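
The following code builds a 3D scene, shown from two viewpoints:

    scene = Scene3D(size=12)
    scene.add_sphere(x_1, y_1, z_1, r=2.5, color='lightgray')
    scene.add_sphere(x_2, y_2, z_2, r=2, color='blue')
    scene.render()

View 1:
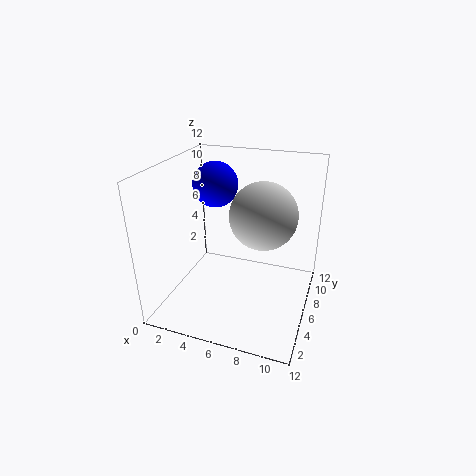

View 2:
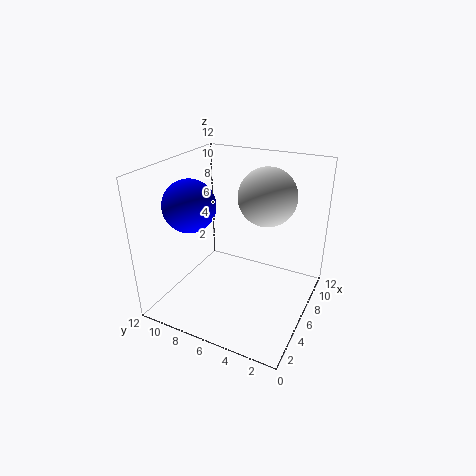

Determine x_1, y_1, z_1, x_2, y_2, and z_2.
x_1 = 8.5
y_1 = 4.5
z_1 = 9
x_2 = 3
y_2 = 8.5
z_2 = 9.5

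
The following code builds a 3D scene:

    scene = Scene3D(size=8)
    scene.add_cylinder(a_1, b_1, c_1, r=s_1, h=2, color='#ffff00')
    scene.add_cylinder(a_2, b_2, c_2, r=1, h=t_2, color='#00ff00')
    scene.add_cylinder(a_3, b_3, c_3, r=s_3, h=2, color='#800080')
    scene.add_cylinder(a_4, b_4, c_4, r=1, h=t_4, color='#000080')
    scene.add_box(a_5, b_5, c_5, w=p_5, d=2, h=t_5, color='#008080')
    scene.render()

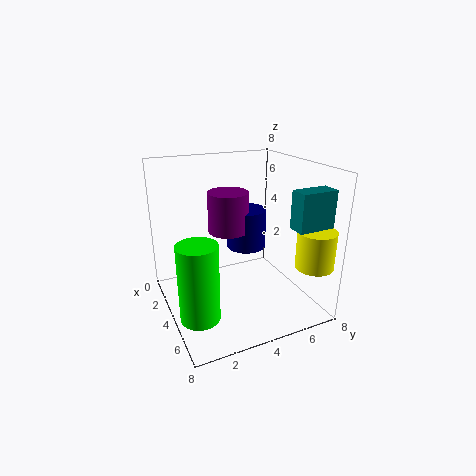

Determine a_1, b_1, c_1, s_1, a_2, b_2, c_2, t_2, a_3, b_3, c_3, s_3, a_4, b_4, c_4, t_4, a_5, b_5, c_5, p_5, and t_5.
a_1 = 7, b_1 = 7, c_1 = 3, s_1 = 1, a_2 = 6, b_2 = 1, c_2 = 1, t_2 = 4, a_3 = 5, b_3 = 3, c_3 = 5, s_3 = 1, a_4 = 5, b_4 = 4, c_4 = 4, t_4 = 2, a_5 = 6, b_5 = 6, c_5 = 5, p_5 = 1, t_5 = 2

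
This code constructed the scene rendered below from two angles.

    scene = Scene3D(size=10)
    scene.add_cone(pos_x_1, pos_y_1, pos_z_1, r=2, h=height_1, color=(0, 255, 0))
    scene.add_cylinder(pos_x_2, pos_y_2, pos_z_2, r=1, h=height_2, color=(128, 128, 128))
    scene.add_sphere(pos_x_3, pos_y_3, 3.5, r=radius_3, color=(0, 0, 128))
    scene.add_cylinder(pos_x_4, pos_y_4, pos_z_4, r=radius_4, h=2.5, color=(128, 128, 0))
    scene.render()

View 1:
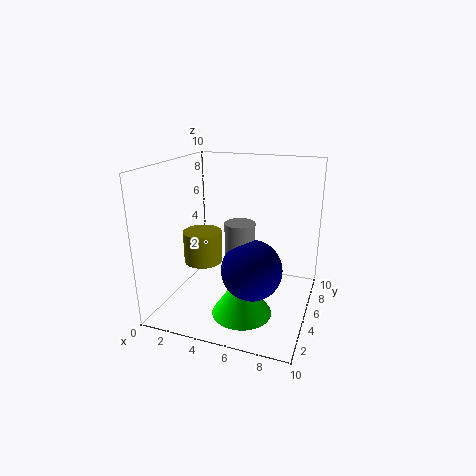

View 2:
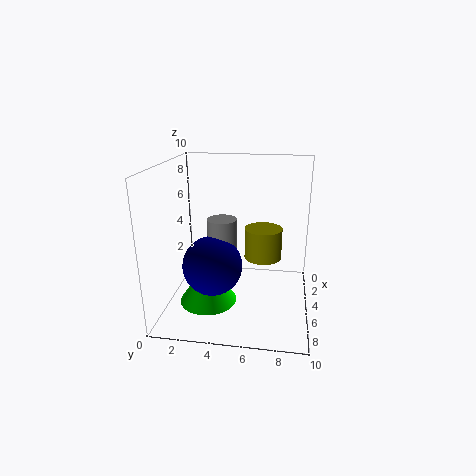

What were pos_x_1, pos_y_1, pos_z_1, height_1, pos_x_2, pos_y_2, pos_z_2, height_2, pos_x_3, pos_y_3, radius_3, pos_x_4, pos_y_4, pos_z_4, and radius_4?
pos_x_1 = 6, pos_y_1 = 3, pos_z_1 = 0.5, height_1 = 3, pos_x_2 = 5.5, pos_y_2 = 4, pos_z_2 = 3.5, height_2 = 3, pos_x_3 = 6.5, pos_y_3 = 3.5, radius_3 = 2, pos_x_4 = 1.5, pos_y_4 = 6.5, pos_z_4 = 2, radius_4 = 1.5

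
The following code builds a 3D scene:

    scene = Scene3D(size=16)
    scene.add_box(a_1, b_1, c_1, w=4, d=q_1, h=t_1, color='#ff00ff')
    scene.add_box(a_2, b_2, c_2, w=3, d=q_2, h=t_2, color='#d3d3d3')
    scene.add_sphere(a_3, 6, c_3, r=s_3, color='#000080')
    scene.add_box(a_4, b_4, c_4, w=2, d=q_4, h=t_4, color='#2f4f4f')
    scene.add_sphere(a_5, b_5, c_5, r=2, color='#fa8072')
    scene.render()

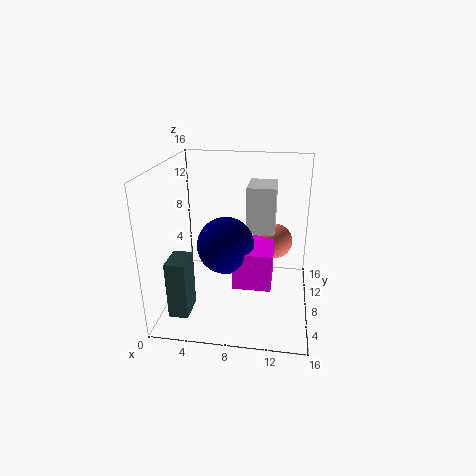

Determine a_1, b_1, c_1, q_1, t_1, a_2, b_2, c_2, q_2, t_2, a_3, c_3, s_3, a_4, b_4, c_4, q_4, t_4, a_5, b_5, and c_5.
a_1 = 8
b_1 = 4
c_1 = 4
q_1 = 5
t_1 = 4
a_2 = 9
b_2 = 7
c_2 = 9
q_2 = 4
t_2 = 5
a_3 = 7
c_3 = 8
s_3 = 3
a_4 = 2
b_4 = 1
c_4 = 2
q_4 = 3
t_4 = 6
a_5 = 12
b_5 = 10
c_5 = 7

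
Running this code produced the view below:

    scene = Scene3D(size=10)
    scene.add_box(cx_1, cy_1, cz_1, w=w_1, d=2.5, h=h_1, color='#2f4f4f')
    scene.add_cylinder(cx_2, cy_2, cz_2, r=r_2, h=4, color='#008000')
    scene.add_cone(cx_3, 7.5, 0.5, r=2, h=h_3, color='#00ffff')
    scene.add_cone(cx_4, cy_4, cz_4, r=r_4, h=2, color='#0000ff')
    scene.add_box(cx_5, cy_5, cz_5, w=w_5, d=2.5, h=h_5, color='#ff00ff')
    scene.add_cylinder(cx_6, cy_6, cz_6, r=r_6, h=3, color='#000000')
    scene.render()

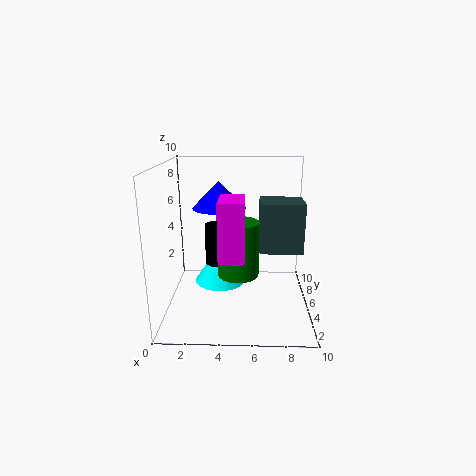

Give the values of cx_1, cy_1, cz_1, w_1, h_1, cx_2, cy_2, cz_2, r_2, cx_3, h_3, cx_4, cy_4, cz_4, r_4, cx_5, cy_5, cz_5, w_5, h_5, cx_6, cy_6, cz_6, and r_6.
cx_1 = 6.5, cy_1 = 4.5, cz_1 = 4, w_1 = 3, h_1 = 3.5, cx_2 = 5, cy_2 = 5.5, cz_2 = 2, r_2 = 1.5, cx_3 = 3.5, h_3 = 3, cx_4 = 3.5, cy_4 = 7.5, cz_4 = 6.5, r_4 = 2, cx_5 = 4, cy_5 = 0.5, cz_5 = 5, w_5 = 1.5, h_5 = 3.5, cx_6 = 3.5, cy_6 = 6.5, cz_6 = 2.5, r_6 = 1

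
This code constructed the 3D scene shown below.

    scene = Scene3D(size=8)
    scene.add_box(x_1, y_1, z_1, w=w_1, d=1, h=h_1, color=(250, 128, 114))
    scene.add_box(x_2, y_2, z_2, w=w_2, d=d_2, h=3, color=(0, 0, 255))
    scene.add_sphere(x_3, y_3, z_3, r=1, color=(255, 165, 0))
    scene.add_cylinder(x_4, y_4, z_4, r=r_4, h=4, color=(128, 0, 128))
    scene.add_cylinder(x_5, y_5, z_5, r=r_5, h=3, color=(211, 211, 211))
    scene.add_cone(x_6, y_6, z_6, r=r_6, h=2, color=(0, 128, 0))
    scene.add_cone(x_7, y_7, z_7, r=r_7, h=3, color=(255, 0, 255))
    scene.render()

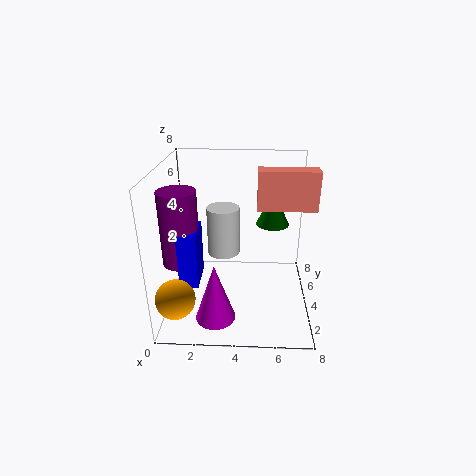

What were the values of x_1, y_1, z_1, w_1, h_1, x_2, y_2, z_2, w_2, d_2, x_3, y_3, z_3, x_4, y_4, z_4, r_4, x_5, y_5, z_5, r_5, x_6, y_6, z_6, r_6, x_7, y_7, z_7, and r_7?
x_1 = 5
y_1 = 3
z_1 = 6
w_1 = 3
h_1 = 2
x_2 = 1
y_2 = 2
z_2 = 2
w_2 = 1
d_2 = 2
x_3 = 1
y_3 = 1
z_3 = 2
x_4 = 1
y_4 = 3
z_4 = 3
r_4 = 1
x_5 = 3
y_5 = 6
z_5 = 2
r_5 = 1
x_6 = 6
y_6 = 6
z_6 = 4
r_6 = 1
x_7 = 3
y_7 = 1
z_7 = 1
r_7 = 1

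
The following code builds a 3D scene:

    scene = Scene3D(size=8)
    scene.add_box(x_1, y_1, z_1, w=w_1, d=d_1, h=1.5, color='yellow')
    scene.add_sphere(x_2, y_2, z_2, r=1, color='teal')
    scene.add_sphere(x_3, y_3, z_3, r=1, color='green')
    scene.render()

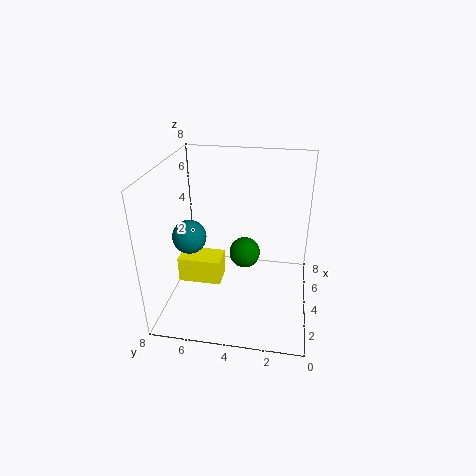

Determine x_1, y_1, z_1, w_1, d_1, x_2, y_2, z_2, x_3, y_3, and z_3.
x_1 = 3.5
y_1 = 5
z_1 = 1
w_1 = 1.5
d_1 = 2.5
x_2 = 4.5
y_2 = 7
z_2 = 3.5
x_3 = 6.5
y_3 = 4
z_3 = 1.5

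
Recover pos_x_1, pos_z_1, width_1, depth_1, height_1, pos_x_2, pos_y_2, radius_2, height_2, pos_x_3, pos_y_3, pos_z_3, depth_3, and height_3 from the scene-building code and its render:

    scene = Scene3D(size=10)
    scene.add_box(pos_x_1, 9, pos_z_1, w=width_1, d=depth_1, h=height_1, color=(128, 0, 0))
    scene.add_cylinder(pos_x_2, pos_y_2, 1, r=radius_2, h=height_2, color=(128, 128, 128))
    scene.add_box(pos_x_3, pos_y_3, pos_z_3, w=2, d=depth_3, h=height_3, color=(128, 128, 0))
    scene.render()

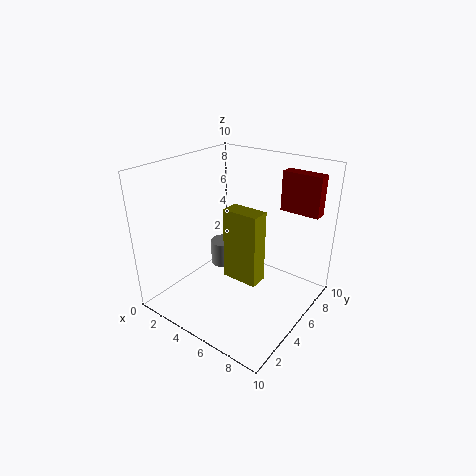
pos_x_1 = 6, pos_z_1 = 6, width_1 = 3, depth_1 = 1, height_1 = 3, pos_x_2 = 2, pos_y_2 = 7, radius_2 = 1, height_2 = 2, pos_x_3 = 7, pos_y_3 = 1, pos_z_3 = 5, depth_3 = 1, height_3 = 4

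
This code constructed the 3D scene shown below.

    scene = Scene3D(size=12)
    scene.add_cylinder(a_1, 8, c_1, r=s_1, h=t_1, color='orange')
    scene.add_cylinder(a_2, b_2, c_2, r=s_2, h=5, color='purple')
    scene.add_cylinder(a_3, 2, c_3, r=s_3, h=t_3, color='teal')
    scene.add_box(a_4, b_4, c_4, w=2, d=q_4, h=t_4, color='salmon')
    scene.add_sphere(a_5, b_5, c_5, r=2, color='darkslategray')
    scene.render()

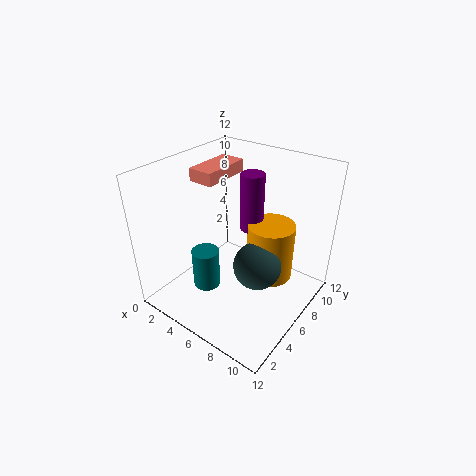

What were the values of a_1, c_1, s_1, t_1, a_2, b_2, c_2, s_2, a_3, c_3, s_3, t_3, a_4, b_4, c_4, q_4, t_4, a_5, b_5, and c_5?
a_1 = 8; c_1 = 2; s_1 = 2; t_1 = 5; a_2 = 6; b_2 = 8; c_2 = 6; s_2 = 1; a_3 = 6; c_3 = 4; s_3 = 1; t_3 = 3; a_4 = 3; b_4 = 4; c_4 = 11; q_4 = 4; t_4 = 1; a_5 = 8; b_5 = 6; c_5 = 4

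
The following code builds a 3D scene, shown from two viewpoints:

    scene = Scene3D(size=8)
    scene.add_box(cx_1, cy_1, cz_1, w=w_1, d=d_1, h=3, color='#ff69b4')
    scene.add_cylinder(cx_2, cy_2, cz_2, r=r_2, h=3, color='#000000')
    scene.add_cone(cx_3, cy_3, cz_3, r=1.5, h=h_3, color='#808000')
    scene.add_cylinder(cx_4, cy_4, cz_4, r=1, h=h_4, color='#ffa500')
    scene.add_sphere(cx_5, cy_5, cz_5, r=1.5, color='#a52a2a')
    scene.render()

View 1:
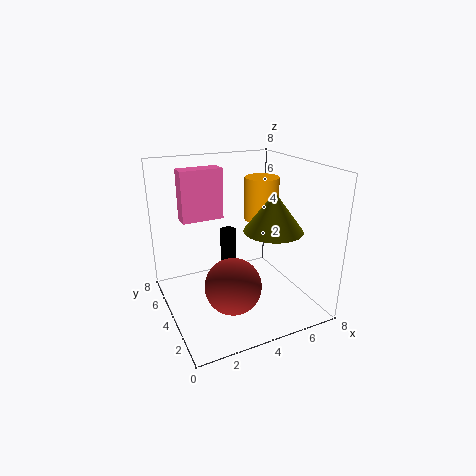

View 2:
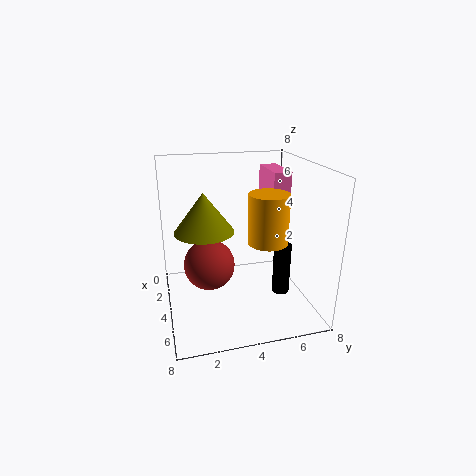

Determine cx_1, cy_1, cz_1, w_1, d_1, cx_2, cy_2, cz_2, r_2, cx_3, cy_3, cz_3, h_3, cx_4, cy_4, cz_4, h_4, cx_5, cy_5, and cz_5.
cx_1 = 1.5
cy_1 = 6
cz_1 = 4.5
w_1 = 2.5
d_1 = 1
cx_2 = 4.5
cy_2 = 6.5
cz_2 = 0.5
r_2 = 0.5
cx_3 = 5
cy_3 = 2
cz_3 = 5
h_3 = 2
cx_4 = 6
cy_4 = 5
cz_4 = 4.5
h_4 = 2.5
cx_5 = 3
cy_5 = 2.5
cz_5 = 2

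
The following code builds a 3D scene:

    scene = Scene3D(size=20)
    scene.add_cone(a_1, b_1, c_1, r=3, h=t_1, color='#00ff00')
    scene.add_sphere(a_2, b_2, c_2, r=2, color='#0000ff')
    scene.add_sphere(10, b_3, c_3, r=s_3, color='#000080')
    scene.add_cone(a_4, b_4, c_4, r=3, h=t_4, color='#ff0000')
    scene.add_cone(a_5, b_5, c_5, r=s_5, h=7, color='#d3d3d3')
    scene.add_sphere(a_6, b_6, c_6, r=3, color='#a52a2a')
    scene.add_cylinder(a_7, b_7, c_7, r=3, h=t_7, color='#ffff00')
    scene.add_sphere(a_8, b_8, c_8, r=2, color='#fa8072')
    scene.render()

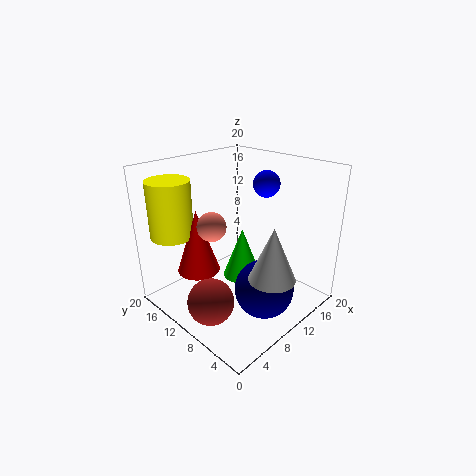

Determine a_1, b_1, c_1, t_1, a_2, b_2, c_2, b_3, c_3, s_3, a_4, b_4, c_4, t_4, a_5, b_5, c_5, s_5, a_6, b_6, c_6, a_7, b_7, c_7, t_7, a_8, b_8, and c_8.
a_1 = 14, b_1 = 13, c_1 = 1, t_1 = 8, a_2 = 17, b_2 = 11, c_2 = 16, b_3 = 5, c_3 = 4, s_3 = 4, a_4 = 6, b_4 = 14, c_4 = 5, t_4 = 9, a_5 = 9, b_5 = 3, c_5 = 7, s_5 = 3, a_6 = 3, b_6 = 8, c_6 = 4, a_7 = 4, b_7 = 17, c_7 = 10, t_7 = 8, a_8 = 7, b_8 = 12, c_8 = 12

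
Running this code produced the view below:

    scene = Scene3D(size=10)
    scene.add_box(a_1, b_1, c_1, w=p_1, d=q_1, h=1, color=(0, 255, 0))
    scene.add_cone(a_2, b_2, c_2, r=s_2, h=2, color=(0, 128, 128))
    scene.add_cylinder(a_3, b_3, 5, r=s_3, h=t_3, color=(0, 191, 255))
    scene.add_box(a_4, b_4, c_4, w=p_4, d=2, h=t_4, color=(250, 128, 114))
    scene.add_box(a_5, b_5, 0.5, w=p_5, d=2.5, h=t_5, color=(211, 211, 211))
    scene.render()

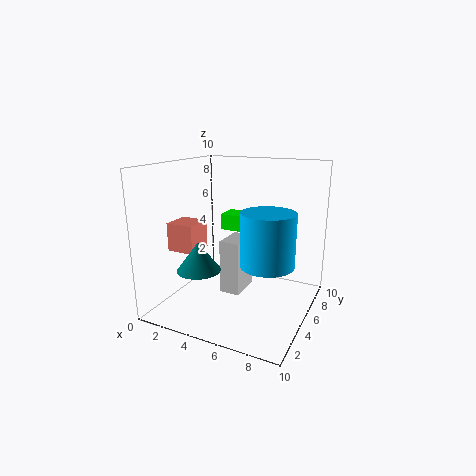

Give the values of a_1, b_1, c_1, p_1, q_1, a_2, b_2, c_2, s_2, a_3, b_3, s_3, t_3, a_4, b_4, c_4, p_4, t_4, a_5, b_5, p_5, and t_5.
a_1 = 4.5
b_1 = 3.5
c_1 = 6
p_1 = 2.5
q_1 = 1.5
a_2 = 3
b_2 = 3
c_2 = 3
s_2 = 1.5
a_3 = 8.5
b_3 = 1.5
s_3 = 1.5
t_3 = 3
a_4 = 0.5
b_4 = 3
c_4 = 4
p_4 = 2
t_4 = 2
a_5 = 3.5
b_5 = 5
p_5 = 1.5
t_5 = 4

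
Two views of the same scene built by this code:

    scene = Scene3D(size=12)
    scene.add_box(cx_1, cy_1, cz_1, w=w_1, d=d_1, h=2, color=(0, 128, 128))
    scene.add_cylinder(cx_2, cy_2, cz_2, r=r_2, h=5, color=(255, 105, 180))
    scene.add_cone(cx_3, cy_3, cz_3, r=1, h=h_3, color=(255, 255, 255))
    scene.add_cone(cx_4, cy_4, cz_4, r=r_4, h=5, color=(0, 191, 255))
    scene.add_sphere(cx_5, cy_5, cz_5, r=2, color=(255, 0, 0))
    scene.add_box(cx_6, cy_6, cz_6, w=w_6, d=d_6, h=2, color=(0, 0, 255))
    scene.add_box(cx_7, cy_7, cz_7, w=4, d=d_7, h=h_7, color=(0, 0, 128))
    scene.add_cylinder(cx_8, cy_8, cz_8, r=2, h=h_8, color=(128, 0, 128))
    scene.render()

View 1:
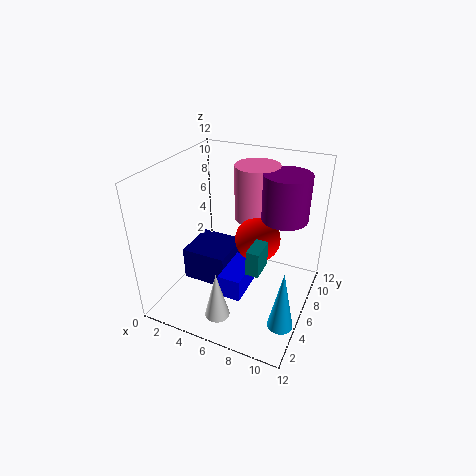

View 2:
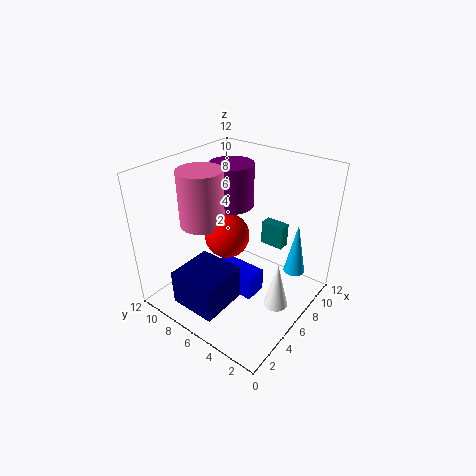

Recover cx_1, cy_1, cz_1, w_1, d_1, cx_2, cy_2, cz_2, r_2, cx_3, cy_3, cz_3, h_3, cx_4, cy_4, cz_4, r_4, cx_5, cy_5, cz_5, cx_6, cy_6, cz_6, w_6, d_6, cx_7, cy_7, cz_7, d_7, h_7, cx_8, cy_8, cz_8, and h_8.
cx_1 = 8
cy_1 = 3
cz_1 = 5
w_1 = 1
d_1 = 2
cx_2 = 6
cy_2 = 10
cz_2 = 6
r_2 = 2
cx_3 = 6
cy_3 = 2
cz_3 = 1
h_3 = 4
cx_4 = 11
cy_4 = 3
cz_4 = 1
r_4 = 1
cx_5 = 7
cy_5 = 8
cz_5 = 5
cx_6 = 5
cy_6 = 4
cz_6 = 1
w_6 = 2
d_6 = 4
cx_7 = 1
cy_7 = 5
cz_7 = 1
d_7 = 4
h_7 = 3
cx_8 = 9
cy_8 = 9
cz_8 = 7
h_8 = 4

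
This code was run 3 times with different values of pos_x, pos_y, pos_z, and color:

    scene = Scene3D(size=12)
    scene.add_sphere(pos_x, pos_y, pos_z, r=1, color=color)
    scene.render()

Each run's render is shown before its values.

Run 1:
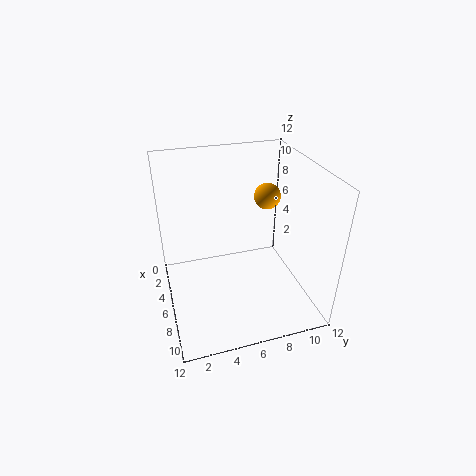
pos_x = 7; pos_y = 8; pos_z = 10; color = 'orange'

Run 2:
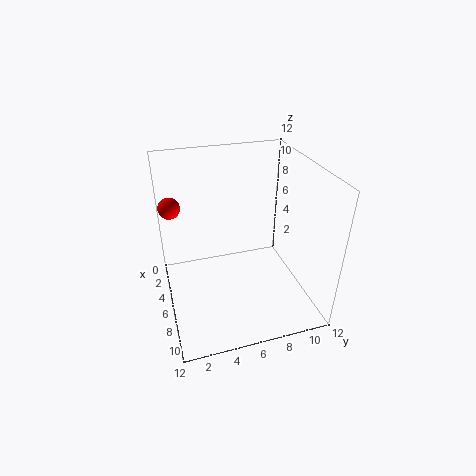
pos_x = 1; pos_y = 1; pos_z = 7; color = 'red'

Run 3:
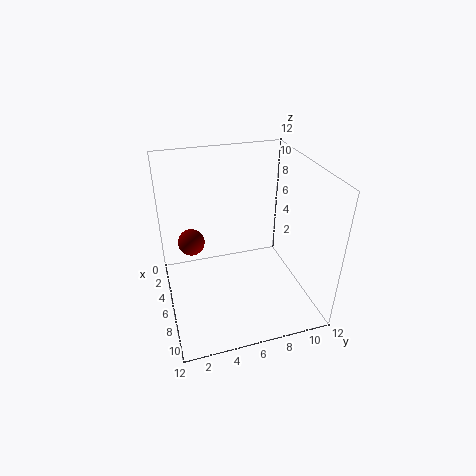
pos_x = 7; pos_y = 2; pos_z = 7; color = 'maroon'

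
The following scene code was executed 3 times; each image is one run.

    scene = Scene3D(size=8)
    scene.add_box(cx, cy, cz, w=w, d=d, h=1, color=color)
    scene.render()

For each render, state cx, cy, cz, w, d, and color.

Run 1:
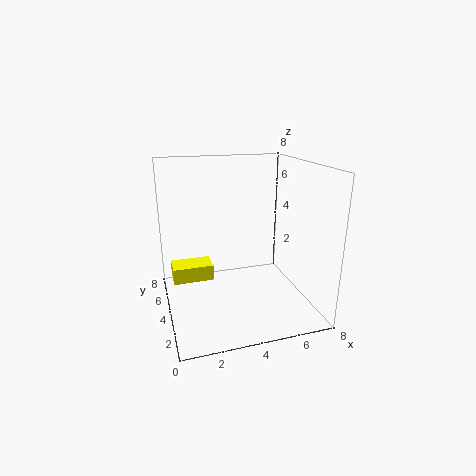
cx = 0.5; cy = 6; cz = 0.5; w = 2.5; d = 1.5; color = 'yellow'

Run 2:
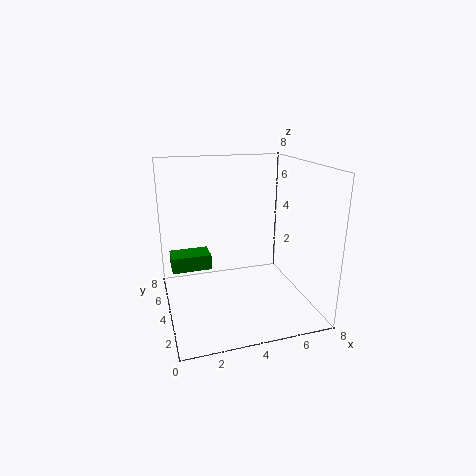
cx = 0.5; cy = 6.5; cz = 1; w = 2.5; d = 1.5; color = 'green'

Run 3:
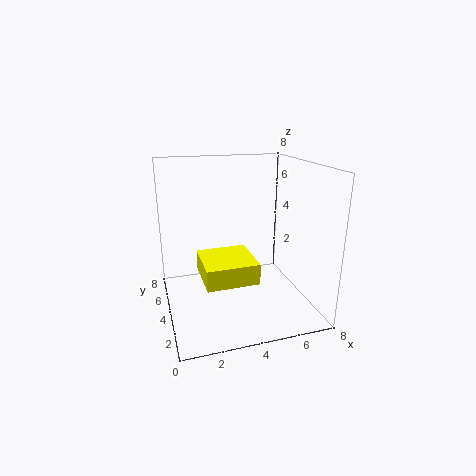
cx = 1.5; cy = 0.5; cz = 3; w = 2.5; d = 2.5; color = 'yellow'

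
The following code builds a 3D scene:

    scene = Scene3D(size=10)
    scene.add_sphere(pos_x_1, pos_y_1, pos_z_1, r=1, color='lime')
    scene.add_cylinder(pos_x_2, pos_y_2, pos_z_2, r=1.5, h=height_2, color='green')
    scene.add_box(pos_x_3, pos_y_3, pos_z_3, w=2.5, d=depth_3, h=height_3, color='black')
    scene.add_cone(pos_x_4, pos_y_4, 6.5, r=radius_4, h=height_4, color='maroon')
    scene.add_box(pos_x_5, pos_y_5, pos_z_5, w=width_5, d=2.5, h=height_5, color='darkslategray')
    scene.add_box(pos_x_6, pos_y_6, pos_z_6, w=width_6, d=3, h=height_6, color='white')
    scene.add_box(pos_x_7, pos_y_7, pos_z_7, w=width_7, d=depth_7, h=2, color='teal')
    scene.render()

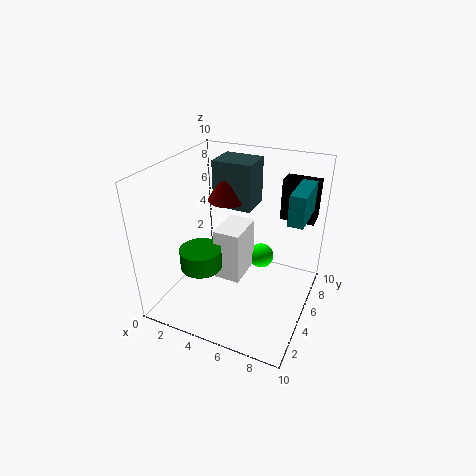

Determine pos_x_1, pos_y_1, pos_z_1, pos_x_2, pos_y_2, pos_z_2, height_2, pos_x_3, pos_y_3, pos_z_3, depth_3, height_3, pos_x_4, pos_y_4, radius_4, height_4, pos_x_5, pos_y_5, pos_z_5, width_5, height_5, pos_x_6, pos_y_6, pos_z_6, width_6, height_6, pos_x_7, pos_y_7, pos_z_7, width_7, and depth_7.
pos_x_1 = 5.5, pos_y_1 = 8.5, pos_z_1 = 1.5, pos_x_2 = 2.5, pos_y_2 = 4, pos_z_2 = 2.5, height_2 = 1.5, pos_x_3 = 7, pos_y_3 = 8, pos_z_3 = 5.5, depth_3 = 1.5, height_3 = 3, pos_x_4 = 3, pos_y_4 = 7.5, radius_4 = 1.5, height_4 = 2.5, pos_x_5 = 2, pos_y_5 = 7, pos_z_5 = 6, width_5 = 3, height_5 = 3.5, pos_x_6 = 3, pos_y_6 = 5, pos_z_6 = 1, width_6 = 2, height_6 = 4, pos_x_7 = 8.5, pos_y_7 = 4.5, pos_z_7 = 7, width_7 = 1, depth_7 = 3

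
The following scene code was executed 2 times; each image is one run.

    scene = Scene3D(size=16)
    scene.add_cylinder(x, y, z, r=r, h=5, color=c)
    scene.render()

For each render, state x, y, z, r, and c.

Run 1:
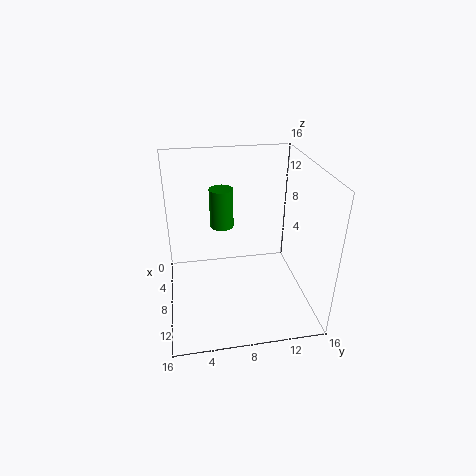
x = 2; y = 7; z = 6.5; r = 1.5; c = 'green'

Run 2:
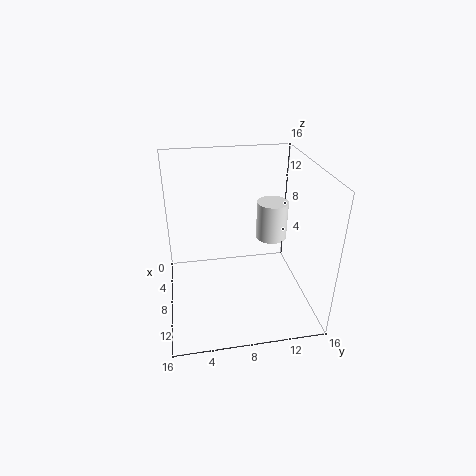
x = 2.5; y = 13.5; z = 4.5; r = 2; c = 'white'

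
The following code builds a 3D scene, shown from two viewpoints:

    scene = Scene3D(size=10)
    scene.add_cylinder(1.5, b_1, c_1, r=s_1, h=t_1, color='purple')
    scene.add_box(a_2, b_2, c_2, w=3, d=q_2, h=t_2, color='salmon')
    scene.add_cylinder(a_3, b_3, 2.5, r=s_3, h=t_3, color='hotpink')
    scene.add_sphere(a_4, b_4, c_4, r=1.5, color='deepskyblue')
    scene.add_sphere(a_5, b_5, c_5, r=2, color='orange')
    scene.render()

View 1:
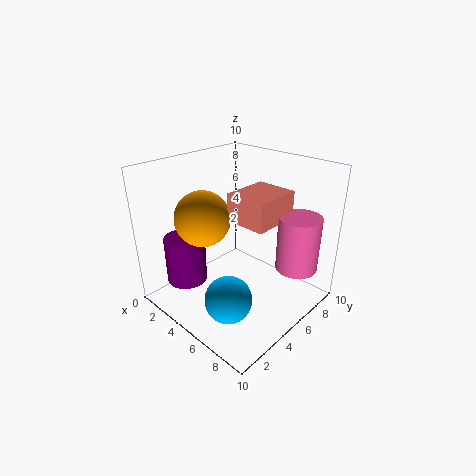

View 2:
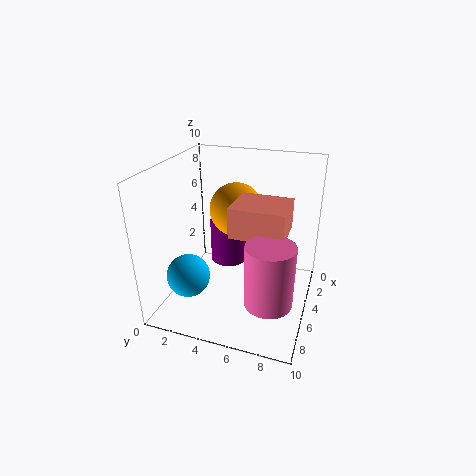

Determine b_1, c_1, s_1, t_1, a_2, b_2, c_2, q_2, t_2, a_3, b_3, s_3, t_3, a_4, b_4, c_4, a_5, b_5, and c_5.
b_1 = 3
c_1 = 1
s_1 = 1.5
t_1 = 3.5
a_2 = 4
b_2 = 5
c_2 = 6
q_2 = 3.5
t_2 = 2
a_3 = 8
b_3 = 8
s_3 = 1.5
t_3 = 4
a_4 = 7
b_4 = 2
c_4 = 2.5
a_5 = 2.5
b_5 = 4
c_5 = 6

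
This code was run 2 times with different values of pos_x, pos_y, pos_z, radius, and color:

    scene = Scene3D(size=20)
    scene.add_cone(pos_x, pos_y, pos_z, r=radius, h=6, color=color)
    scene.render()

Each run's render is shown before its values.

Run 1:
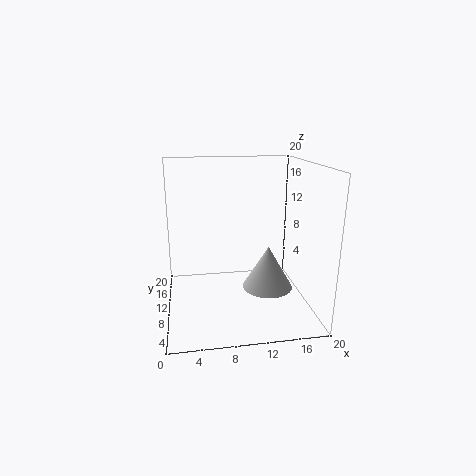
pos_x = 14; pos_y = 8.5; pos_z = 3; radius = 3.5; color = 'lightgray'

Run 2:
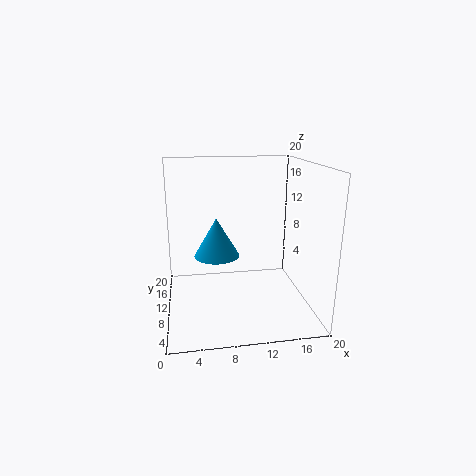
pos_x = 7.5; pos_y = 15; pos_z = 5.5; radius = 3.5; color = 'deepskyblue'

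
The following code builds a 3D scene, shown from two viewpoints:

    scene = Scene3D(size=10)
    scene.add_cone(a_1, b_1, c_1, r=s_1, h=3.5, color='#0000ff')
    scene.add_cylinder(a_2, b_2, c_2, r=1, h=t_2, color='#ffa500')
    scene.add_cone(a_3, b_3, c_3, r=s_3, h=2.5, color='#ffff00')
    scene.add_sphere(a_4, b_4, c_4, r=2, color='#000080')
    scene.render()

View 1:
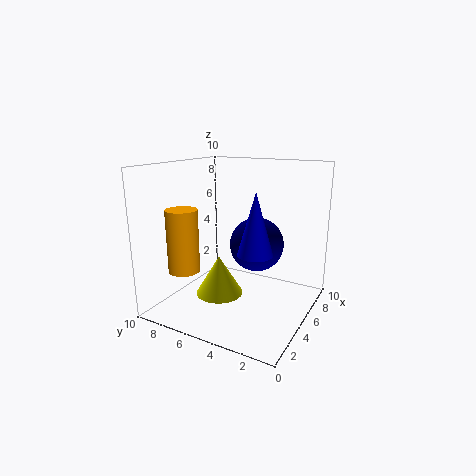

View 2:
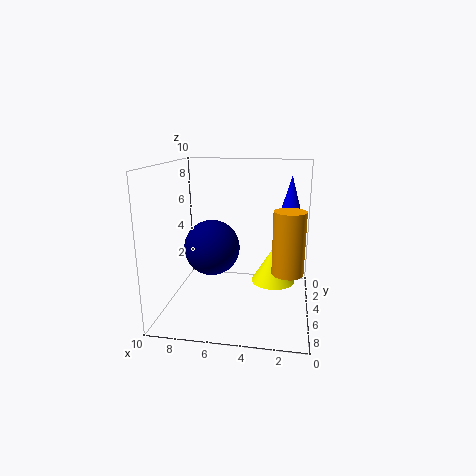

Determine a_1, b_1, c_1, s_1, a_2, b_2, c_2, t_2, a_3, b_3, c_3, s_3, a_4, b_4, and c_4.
a_1 = 1.5; b_1 = 2; c_1 = 5.5; s_1 = 1; a_2 = 1.5; b_2 = 7; c_2 = 3.5; t_2 = 4; a_3 = 2.5; b_3 = 5; c_3 = 2; s_3 = 1.5; a_4 = 7; b_4 = 4.5; c_4 = 4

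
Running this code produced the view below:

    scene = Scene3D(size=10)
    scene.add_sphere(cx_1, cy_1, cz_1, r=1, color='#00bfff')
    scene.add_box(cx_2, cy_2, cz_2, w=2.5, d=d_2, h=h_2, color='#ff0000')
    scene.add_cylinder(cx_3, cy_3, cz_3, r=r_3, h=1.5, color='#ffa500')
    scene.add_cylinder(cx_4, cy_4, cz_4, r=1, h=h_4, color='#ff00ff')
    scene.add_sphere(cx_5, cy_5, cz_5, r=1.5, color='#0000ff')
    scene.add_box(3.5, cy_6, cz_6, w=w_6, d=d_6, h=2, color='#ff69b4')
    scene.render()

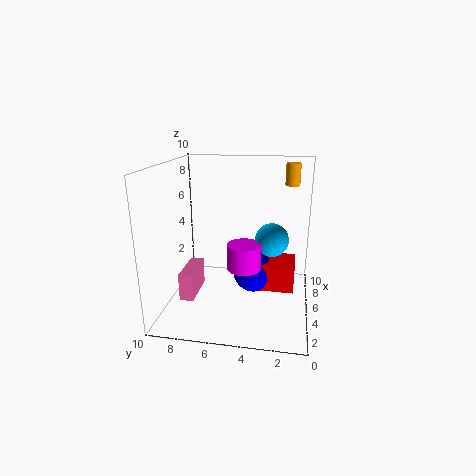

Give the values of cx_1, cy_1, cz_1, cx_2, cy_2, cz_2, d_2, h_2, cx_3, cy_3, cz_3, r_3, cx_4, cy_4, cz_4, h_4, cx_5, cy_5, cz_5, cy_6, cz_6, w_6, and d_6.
cx_1 = 2.5, cy_1 = 2.5, cz_1 = 6, cx_2 = 5, cy_2 = 1, cz_2 = 1, d_2 = 3, h_2 = 2, cx_3 = 6.5, cy_3 = 1.5, cz_3 = 8.5, r_3 = 0.5, cx_4 = 1.5, cy_4 = 4, cz_4 = 4.5, h_4 = 1.5, cx_5 = 6, cy_5 = 4, cz_5 = 2, cy_6 = 8, cz_6 = 0.5, w_6 = 3, d_6 = 1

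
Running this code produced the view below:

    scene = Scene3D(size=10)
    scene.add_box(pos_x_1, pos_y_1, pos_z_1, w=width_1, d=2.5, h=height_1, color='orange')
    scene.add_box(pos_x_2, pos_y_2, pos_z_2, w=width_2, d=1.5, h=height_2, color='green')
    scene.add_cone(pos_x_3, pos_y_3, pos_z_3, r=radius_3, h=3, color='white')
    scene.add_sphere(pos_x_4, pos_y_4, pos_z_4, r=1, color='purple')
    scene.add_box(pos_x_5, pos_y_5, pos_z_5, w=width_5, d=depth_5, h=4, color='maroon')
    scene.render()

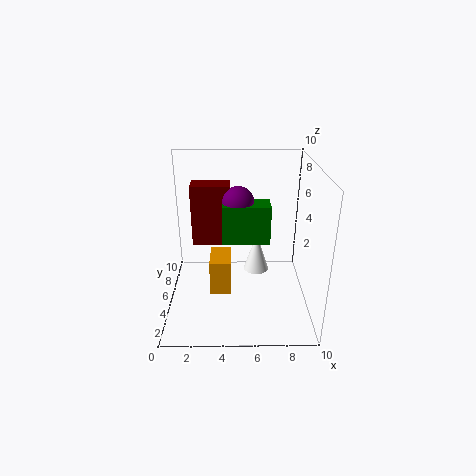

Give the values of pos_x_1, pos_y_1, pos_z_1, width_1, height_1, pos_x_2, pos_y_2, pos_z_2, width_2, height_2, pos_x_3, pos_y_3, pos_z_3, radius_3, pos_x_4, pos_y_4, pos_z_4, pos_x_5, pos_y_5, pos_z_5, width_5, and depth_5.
pos_x_1 = 3; pos_y_1 = 4; pos_z_1 = 1; width_1 = 1.5; height_1 = 2.5; pos_x_2 = 4; pos_y_2 = 3; pos_z_2 = 5.5; width_2 = 3; height_2 = 2.5; pos_x_3 = 6.5; pos_y_3 = 7.5; pos_z_3 = 1; radius_3 = 1; pos_x_4 = 5; pos_y_4 = 4; pos_z_4 = 8; pos_x_5 = 2; pos_y_5 = 4; pos_z_5 = 5; width_5 = 2.5; depth_5 = 1.5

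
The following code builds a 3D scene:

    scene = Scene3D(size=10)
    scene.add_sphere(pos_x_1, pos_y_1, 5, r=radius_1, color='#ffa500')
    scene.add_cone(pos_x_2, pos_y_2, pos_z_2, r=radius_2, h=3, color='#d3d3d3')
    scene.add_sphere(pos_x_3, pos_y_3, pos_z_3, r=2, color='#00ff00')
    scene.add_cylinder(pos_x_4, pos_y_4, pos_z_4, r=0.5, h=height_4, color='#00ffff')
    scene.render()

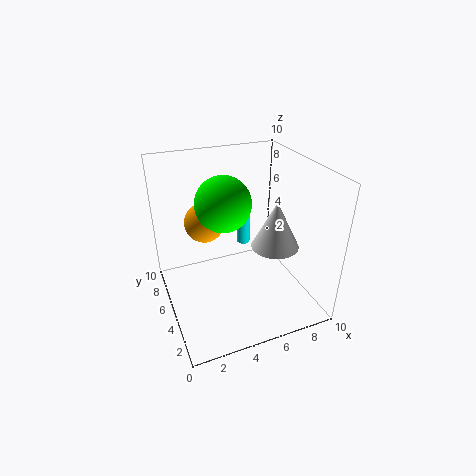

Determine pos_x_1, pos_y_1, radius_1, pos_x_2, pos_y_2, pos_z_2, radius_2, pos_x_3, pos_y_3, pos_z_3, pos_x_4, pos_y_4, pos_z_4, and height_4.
pos_x_1 = 3.5; pos_y_1 = 8; radius_1 = 1.5; pos_x_2 = 6.5; pos_y_2 = 2.5; pos_z_2 = 5.5; radius_2 = 1.5; pos_x_3 = 4.5; pos_y_3 = 6.5; pos_z_3 = 7; pos_x_4 = 6.5; pos_y_4 = 7.5; pos_z_4 = 3; height_4 = 3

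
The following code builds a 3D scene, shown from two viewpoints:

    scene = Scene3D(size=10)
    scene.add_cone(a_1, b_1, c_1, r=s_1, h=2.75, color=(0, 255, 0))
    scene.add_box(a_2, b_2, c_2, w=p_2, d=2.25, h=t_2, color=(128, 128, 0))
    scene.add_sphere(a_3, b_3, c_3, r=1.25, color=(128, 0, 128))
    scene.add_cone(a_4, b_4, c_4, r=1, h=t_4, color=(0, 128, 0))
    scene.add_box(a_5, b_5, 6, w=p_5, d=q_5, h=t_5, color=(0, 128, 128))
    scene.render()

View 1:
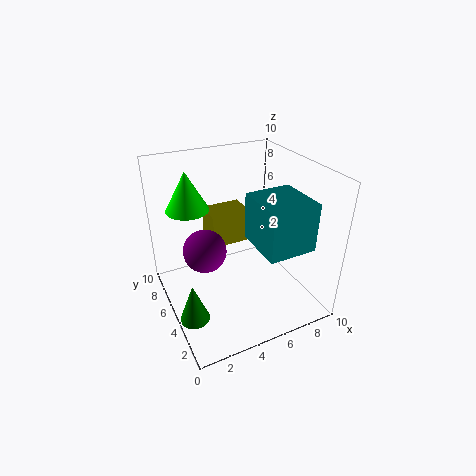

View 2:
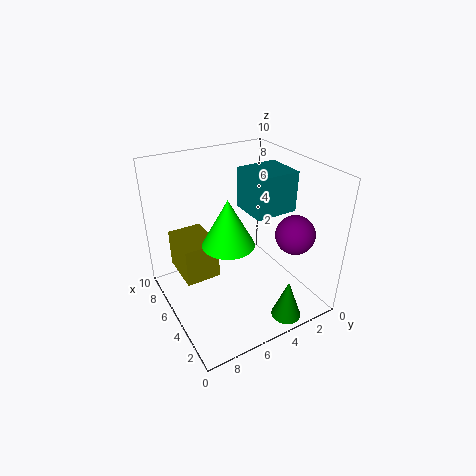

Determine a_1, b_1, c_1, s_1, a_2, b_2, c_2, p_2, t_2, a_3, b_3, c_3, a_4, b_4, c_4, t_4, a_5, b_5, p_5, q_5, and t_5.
a_1 = 2.25
b_1 = 7.25
c_1 = 6.75
s_1 = 1.5
a_2 = 4
b_2 = 7
c_2 = 3.25
p_2 = 3
t_2 = 2.5
a_3 = 1.75
b_3 = 2.75
c_3 = 6.25
a_4 = 1
b_4 = 3.5
c_4 = 0.5
t_4 = 2.75
a_5 = 4.75
b_5 = 0.25
p_5 = 3
q_5 = 3.25
t_5 = 3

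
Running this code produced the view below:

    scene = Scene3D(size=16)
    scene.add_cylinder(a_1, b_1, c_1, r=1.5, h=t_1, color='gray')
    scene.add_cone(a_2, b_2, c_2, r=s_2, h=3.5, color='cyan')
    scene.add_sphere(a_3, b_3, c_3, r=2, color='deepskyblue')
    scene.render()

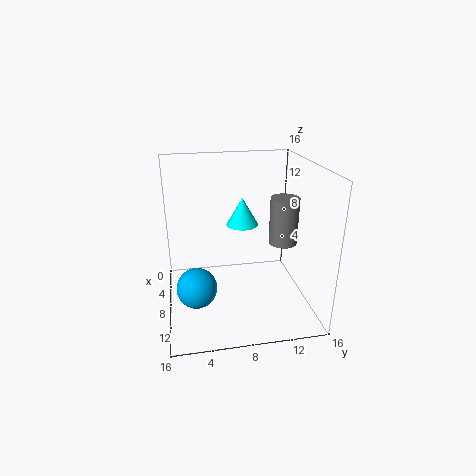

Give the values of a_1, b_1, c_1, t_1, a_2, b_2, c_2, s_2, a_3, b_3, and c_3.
a_1 = 10; b_1 = 12.5; c_1 = 8; t_1 = 5; a_2 = 3; b_2 = 9.5; c_2 = 7.5; s_2 = 2; a_3 = 12.5; b_3 = 3; c_3 = 5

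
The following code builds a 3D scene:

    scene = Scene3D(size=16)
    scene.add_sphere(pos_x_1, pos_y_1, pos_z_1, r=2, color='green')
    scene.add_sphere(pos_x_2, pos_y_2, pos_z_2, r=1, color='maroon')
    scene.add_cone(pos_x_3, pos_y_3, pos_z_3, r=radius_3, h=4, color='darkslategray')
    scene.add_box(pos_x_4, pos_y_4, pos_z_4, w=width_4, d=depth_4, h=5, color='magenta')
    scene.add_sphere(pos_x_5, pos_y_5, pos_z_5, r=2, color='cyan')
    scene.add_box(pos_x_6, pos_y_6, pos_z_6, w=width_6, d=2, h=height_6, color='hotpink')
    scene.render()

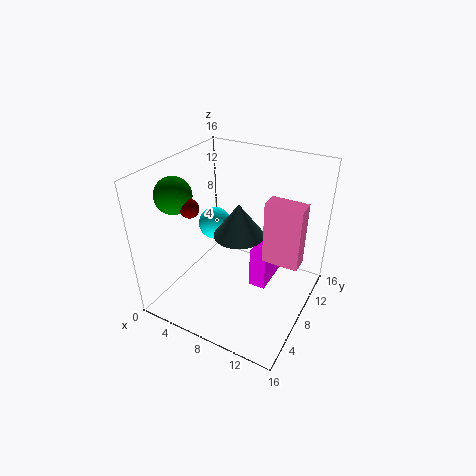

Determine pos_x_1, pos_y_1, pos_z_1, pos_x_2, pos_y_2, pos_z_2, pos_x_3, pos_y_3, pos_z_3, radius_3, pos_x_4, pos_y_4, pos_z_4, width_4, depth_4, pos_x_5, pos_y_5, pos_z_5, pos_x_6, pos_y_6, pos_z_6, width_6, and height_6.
pos_x_1 = 2
pos_y_1 = 5
pos_z_1 = 13
pos_x_2 = 4
pos_y_2 = 5
pos_z_2 = 12
pos_x_3 = 7
pos_y_3 = 10
pos_z_3 = 7
radius_3 = 3
pos_x_4 = 9
pos_y_4 = 9
pos_z_4 = 1
width_4 = 2
depth_4 = 5
pos_x_5 = 3
pos_y_5 = 11
pos_z_5 = 7
pos_x_6 = 11
pos_y_6 = 8
pos_z_6 = 6
width_6 = 4
height_6 = 7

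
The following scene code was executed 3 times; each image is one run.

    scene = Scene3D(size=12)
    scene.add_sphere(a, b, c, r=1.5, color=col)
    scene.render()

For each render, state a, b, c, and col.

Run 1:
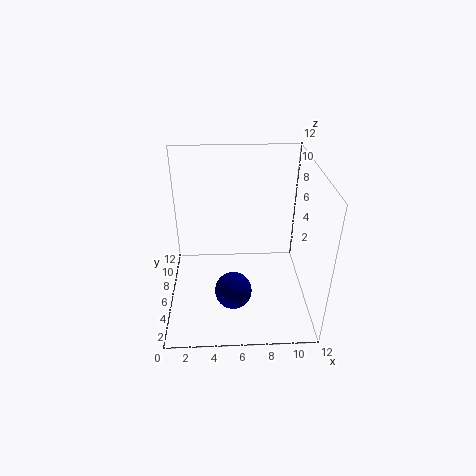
a = 5.5; b = 3.5; c = 2.5; col = 'navy'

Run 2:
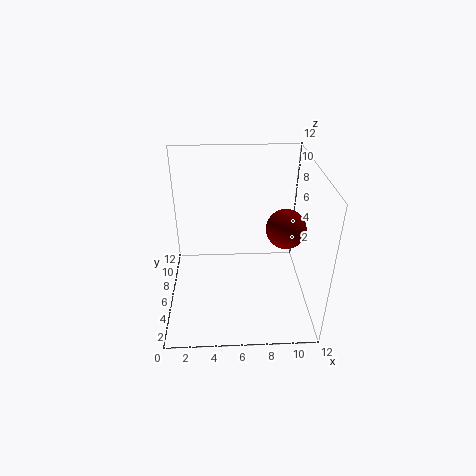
a = 9.5; b = 4; c = 8; col = 'maroon'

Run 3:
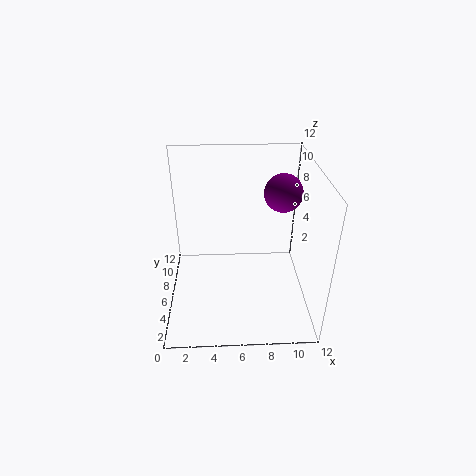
a = 9.5; b = 6; c = 10; col = 'purple'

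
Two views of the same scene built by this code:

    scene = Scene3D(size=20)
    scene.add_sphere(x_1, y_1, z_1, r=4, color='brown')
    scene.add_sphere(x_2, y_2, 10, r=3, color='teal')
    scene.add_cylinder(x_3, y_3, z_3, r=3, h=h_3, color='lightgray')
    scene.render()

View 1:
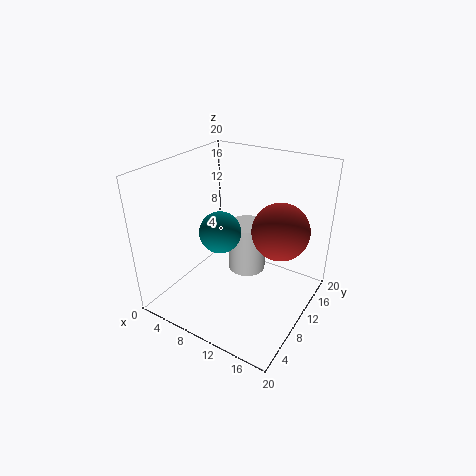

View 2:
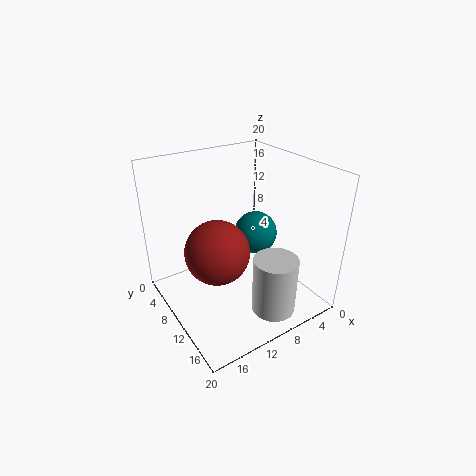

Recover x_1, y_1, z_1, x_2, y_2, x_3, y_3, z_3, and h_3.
x_1 = 15, y_1 = 13, z_1 = 11, x_2 = 7, y_2 = 10, x_3 = 8, y_3 = 16, z_3 = 1, h_3 = 8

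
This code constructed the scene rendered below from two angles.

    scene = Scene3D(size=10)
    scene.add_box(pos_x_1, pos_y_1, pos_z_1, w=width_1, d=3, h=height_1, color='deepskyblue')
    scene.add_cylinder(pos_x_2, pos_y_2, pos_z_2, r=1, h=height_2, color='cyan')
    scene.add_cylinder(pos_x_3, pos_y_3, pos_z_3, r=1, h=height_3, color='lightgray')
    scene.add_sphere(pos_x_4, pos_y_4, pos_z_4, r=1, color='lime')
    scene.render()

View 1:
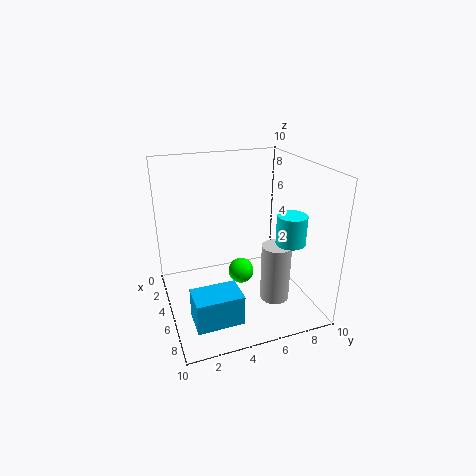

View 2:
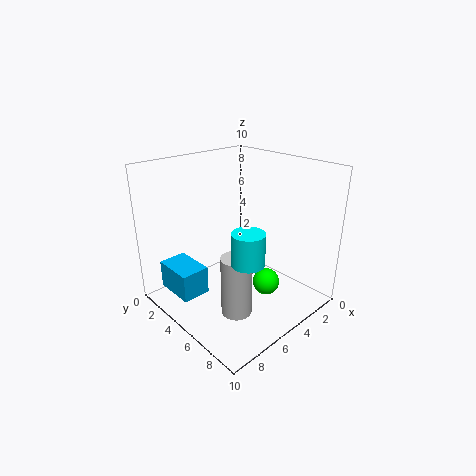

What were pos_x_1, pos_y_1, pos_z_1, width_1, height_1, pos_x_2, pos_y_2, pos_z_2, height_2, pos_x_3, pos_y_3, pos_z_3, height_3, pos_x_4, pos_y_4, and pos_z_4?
pos_x_1 = 7; pos_y_1 = 1; pos_z_1 = 1; width_1 = 2; height_1 = 2; pos_x_2 = 7; pos_y_2 = 8; pos_z_2 = 5; height_2 = 2; pos_x_3 = 7; pos_y_3 = 7; pos_z_3 = 1; height_3 = 4; pos_x_4 = 3; pos_y_4 = 6; pos_z_4 = 1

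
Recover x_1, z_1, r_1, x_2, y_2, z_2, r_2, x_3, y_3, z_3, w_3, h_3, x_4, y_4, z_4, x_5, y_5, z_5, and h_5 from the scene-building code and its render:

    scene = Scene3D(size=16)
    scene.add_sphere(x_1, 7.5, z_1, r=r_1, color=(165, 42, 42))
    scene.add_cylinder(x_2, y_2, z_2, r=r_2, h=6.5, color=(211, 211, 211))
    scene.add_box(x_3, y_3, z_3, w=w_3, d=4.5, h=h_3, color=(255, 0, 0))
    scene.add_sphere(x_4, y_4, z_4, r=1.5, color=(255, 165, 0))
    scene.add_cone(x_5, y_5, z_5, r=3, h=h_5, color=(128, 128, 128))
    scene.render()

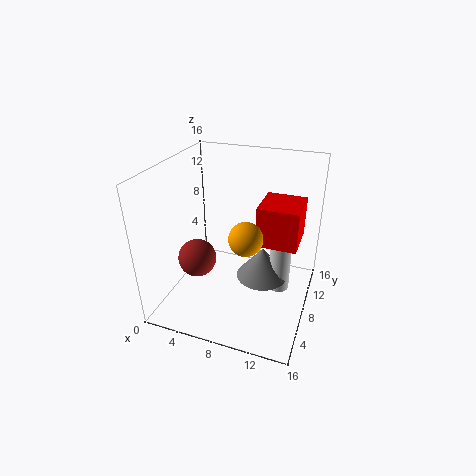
x_1 = 3, z_1 = 4.5, r_1 = 2.25, x_2 = 12.5, y_2 = 10, z_2 = 1, r_2 = 1.25, x_3 = 10.5, y_3 = 6.25, z_3 = 8.5, w_3 = 4.25, h_3 = 4.25, x_4 = 11, y_4 = 1.75, z_4 = 12, x_5 = 10.5, y_5 = 9.5, z_5 = 2.5, h_5 = 3.75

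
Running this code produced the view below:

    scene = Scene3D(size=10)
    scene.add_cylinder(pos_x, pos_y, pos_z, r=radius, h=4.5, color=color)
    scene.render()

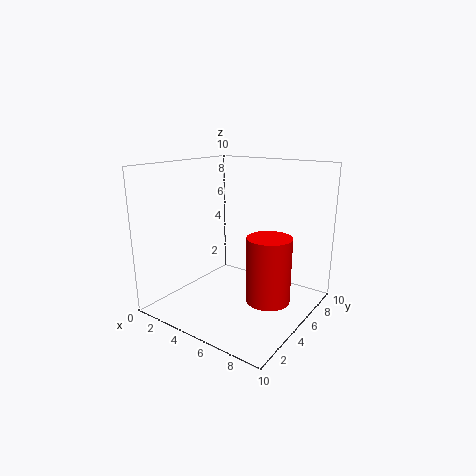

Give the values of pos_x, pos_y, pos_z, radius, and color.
pos_x = 7.5
pos_y = 5
pos_z = 1
radius = 1.5
color = 'red'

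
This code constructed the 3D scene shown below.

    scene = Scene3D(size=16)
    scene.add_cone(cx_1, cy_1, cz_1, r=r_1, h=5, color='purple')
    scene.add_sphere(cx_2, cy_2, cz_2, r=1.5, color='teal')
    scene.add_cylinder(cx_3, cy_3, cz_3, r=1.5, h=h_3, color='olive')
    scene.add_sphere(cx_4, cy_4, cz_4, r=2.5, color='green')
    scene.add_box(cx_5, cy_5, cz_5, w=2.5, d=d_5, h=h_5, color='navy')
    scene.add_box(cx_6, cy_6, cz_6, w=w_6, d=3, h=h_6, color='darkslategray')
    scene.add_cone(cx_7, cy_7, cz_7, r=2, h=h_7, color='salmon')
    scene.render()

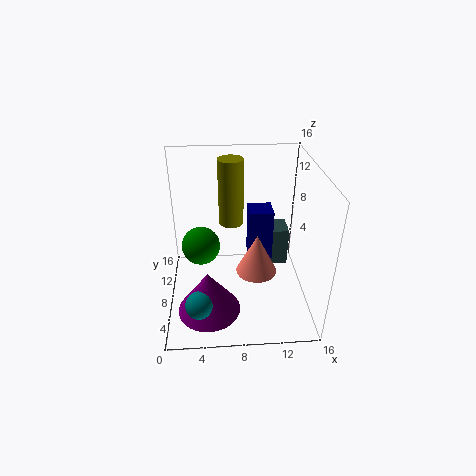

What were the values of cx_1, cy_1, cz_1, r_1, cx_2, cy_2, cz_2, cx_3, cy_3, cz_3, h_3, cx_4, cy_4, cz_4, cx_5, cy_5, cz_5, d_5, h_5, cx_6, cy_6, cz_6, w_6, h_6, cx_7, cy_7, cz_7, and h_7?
cx_1 = 4.5; cy_1 = 5; cz_1 = 0.5; r_1 = 3.5; cx_2 = 3.5; cy_2 = 3.5; cz_2 = 2.5; cx_3 = 7.5; cy_3 = 12.5; cz_3 = 7.5; h_3 = 8; cx_4 = 3.5; cy_4 = 13.5; cz_4 = 3.5; cx_5 = 9; cy_5 = 6; cz_5 = 6.5; d_5 = 2.5; h_5 = 5.5; cx_6 = 11; cy_6 = 9; cz_6 = 3.5; w_6 = 3; h_6 = 4.5; cx_7 = 9.5; cy_7 = 3.5; cz_7 = 7; h_7 = 4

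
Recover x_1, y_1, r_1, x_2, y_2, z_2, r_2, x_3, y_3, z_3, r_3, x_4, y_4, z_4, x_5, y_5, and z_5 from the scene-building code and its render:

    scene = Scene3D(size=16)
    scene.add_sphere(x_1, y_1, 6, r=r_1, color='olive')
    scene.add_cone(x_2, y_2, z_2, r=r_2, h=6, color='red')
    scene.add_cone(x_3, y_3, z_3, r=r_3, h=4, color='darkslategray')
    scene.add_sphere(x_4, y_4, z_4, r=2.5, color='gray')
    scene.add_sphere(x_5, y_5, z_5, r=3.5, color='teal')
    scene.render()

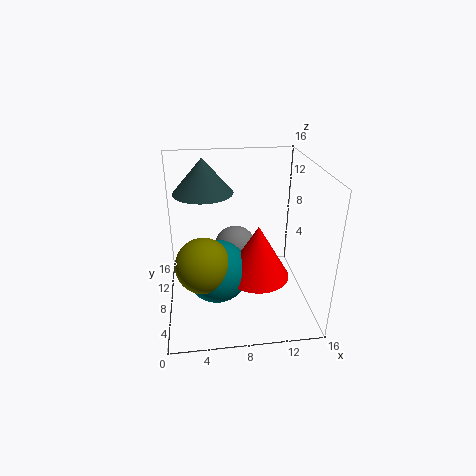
x_1 = 4; y_1 = 6; r_1 = 3; x_2 = 10; y_2 = 6.5; z_2 = 4; r_2 = 3.5; x_3 = 4.5; y_3 = 12; z_3 = 12; r_3 = 3.5; x_4 = 8; y_4 = 10.5; z_4 = 5.5; x_5 = 5.5; y_5 = 7; z_5 = 4.5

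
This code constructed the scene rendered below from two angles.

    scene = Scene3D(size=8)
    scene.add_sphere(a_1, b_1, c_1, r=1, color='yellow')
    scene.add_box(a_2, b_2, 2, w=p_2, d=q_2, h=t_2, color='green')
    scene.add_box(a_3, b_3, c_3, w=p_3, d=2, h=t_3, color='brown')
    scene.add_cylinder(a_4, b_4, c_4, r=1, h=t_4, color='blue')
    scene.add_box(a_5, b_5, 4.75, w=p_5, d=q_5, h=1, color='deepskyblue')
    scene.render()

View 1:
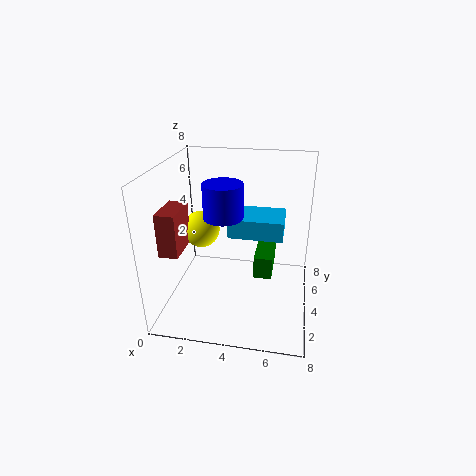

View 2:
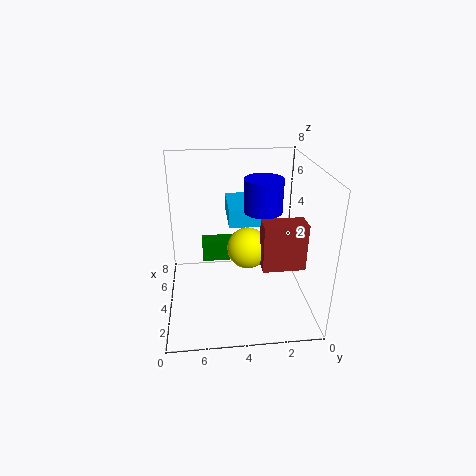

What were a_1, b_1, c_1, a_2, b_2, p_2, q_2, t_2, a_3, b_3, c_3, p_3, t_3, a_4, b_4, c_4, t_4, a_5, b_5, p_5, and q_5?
a_1 = 2; b_1 = 3.75; c_1 = 4.5; a_2 = 5; b_2 = 3.25; p_2 = 1; q_2 = 2.75; t_2 = 1.25; a_3 = 0.5; b_3 = 1.25; c_3 = 4; p_3 = 1; t_3 = 2.25; a_4 = 3.5; b_4 = 2.75; c_4 = 5.75; t_4 = 1.75; a_5 = 3.75; b_5 = 2.5; p_5 = 2.75; q_5 = 2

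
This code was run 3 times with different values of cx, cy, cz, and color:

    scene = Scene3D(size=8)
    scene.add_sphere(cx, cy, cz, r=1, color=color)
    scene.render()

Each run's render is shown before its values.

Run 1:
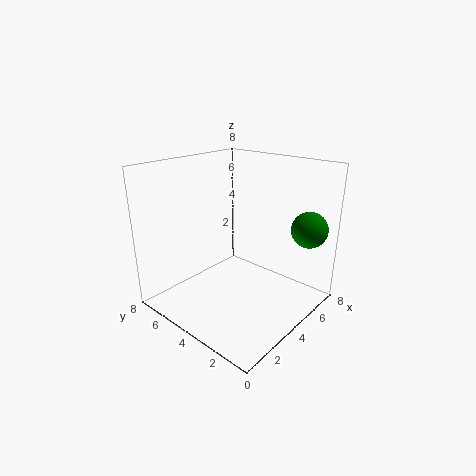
cx = 6.5, cy = 1, cz = 4.5, color = 'green'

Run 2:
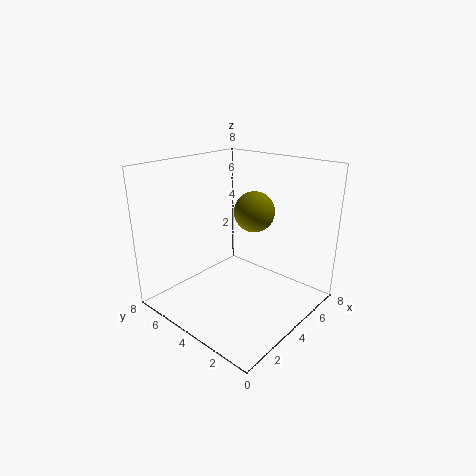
cx = 3.5, cy = 2.5, cz = 6, color = 'olive'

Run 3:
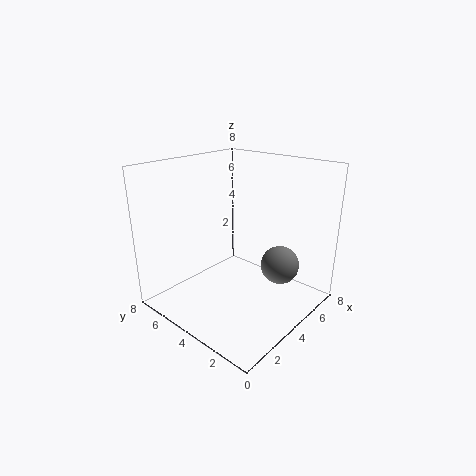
cx = 4.5, cy = 1.5, cz = 3, color = 'gray'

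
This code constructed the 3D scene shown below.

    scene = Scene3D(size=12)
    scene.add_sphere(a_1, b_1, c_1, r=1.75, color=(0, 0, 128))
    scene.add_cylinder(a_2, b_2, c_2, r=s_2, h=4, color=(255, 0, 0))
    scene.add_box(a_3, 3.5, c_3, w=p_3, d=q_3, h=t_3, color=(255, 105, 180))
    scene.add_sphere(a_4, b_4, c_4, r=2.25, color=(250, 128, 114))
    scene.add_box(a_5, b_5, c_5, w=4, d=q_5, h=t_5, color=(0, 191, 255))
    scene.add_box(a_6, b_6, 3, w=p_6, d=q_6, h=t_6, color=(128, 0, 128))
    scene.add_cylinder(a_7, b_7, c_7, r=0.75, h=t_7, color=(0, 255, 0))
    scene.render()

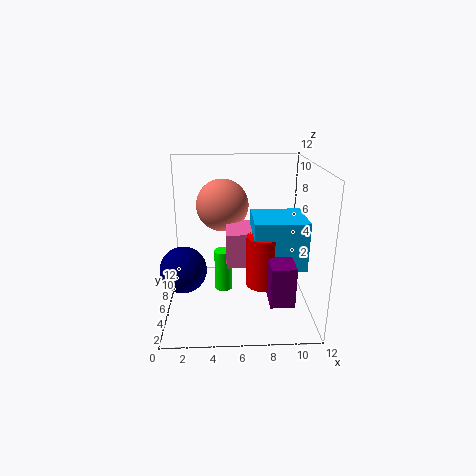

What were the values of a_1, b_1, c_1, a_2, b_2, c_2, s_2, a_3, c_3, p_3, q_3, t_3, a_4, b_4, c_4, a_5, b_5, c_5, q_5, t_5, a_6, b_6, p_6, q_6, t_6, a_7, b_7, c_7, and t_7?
a_1 = 1.75, b_1 = 3, c_1 = 4.75, a_2 = 7.75, b_2 = 3.25, c_2 = 3.25, s_2 = 1.25, a_3 = 5, c_3 = 4.5, p_3 = 2.75, q_3 = 3.5, t_3 = 2.75, a_4 = 4.75, b_4 = 8, c_4 = 8.25, a_5 = 7, b_5 = 2.25, c_5 = 4.75, q_5 = 3.75, t_5 = 3.75, a_6 = 8, b_6 = 0.25, p_6 = 1.75, q_6 = 3.5, t_6 = 3, a_7 = 4.75, b_7 = 5.75, c_7 = 1.5, t_7 = 3.5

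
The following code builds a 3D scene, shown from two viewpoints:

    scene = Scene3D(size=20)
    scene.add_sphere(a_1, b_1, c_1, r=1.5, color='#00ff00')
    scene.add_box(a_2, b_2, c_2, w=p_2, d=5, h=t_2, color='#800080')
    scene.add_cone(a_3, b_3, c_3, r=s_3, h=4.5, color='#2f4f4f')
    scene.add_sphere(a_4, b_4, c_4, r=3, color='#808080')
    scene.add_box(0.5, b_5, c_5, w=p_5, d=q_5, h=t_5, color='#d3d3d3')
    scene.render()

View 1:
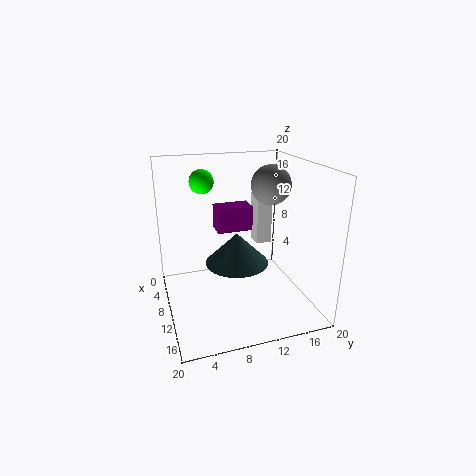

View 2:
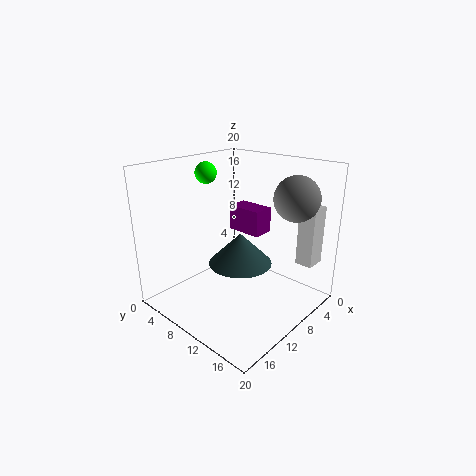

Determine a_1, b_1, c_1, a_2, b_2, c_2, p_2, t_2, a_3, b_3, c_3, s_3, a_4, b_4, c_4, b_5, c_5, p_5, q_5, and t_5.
a_1 = 11, b_1 = 5, c_1 = 18.5, a_2 = 6, b_2 = 7.5, c_2 = 10.5, p_2 = 3, t_2 = 3.5, a_3 = 9.5, b_3 = 10, c_3 = 6, s_3 = 4.5, a_4 = 6, b_4 = 16.5, c_4 = 16, b_5 = 15.5, c_5 = 5.5, p_5 = 3, q_5 = 2.5, t_5 = 8.5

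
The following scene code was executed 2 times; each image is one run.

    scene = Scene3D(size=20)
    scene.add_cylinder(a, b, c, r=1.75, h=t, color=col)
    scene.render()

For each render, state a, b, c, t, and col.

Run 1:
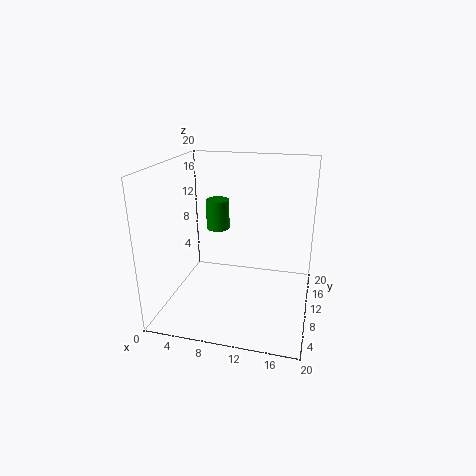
a = 5.75
b = 14.25
c = 9.5
t = 4.5
col = 'green'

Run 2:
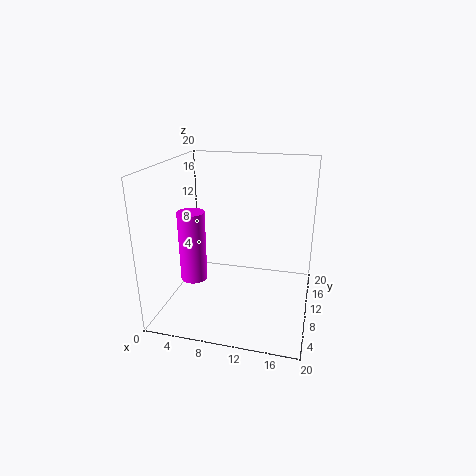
a = 5
b = 5.75
c = 5.5
t = 9.25
col = 'magenta'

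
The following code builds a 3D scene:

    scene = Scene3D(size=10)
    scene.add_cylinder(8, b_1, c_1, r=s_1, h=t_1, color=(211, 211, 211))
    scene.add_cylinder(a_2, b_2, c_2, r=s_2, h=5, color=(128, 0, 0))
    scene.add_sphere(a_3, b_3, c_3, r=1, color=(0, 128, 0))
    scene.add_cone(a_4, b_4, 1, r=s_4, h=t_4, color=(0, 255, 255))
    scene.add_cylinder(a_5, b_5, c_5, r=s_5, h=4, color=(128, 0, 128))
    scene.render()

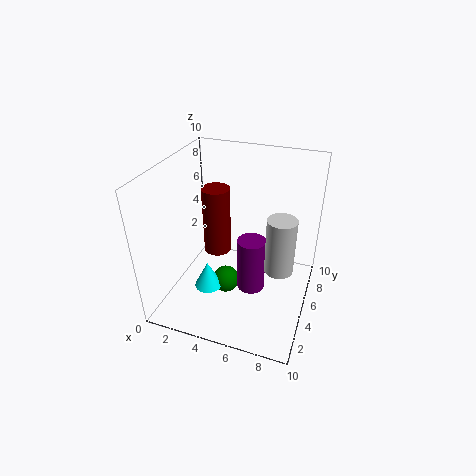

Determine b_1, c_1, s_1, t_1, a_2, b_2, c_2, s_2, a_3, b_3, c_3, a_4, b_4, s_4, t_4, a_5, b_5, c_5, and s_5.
b_1 = 5, c_1 = 3, s_1 = 1, t_1 = 4, a_2 = 3, b_2 = 6, c_2 = 3, s_2 = 1, a_3 = 4, b_3 = 5, c_3 = 1, a_4 = 3, b_4 = 4, s_4 = 1, t_4 = 2, a_5 = 6, b_5 = 5, c_5 = 1, s_5 = 1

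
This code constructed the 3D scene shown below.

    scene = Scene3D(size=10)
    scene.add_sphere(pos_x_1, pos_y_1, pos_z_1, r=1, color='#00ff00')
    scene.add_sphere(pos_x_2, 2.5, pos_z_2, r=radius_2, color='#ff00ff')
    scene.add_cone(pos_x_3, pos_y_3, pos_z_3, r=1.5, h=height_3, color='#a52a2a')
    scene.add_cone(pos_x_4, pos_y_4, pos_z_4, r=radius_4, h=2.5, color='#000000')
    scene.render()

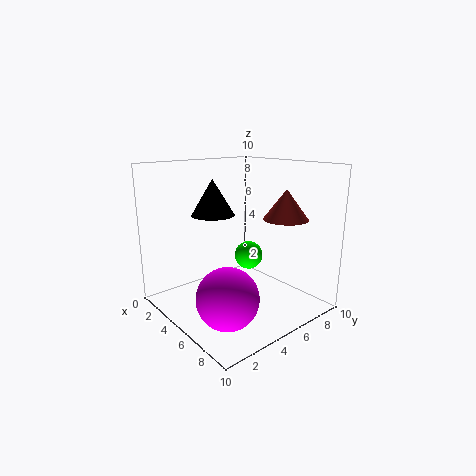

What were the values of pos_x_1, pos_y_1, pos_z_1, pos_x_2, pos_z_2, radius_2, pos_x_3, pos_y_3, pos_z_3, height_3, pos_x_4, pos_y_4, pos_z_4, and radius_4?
pos_x_1 = 5
pos_y_1 = 6
pos_z_1 = 3.5
pos_x_2 = 7
pos_z_2 = 2
radius_2 = 2
pos_x_3 = 7.5
pos_y_3 = 7
pos_z_3 = 6.5
height_3 = 2
pos_x_4 = 3.5
pos_y_4 = 4
pos_z_4 = 6.5
radius_4 = 1.5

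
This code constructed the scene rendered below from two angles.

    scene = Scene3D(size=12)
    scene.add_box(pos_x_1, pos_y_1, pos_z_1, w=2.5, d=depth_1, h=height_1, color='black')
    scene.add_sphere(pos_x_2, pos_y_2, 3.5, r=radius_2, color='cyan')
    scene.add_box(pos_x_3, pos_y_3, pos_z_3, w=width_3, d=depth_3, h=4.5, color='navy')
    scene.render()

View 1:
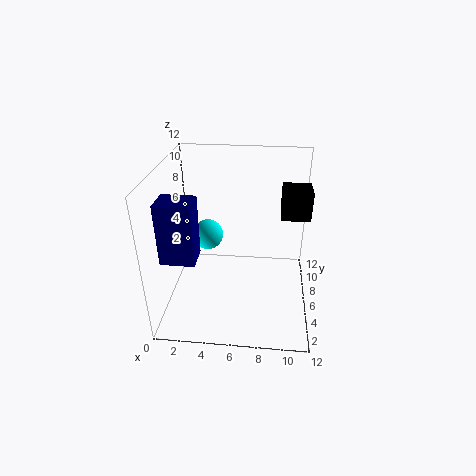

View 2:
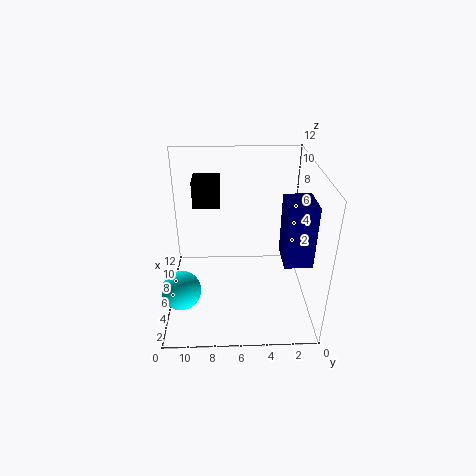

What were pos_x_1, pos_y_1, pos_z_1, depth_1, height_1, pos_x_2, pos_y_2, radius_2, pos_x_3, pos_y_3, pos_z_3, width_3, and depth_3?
pos_x_1 = 9.5; pos_y_1 = 7.5; pos_z_1 = 7; depth_1 = 2.5; height_1 = 2.5; pos_x_2 = 2.5; pos_y_2 = 10.5; radius_2 = 1.5; pos_x_3 = 1; pos_y_3 = 1; pos_z_3 = 6.5; width_3 = 2.5; depth_3 = 2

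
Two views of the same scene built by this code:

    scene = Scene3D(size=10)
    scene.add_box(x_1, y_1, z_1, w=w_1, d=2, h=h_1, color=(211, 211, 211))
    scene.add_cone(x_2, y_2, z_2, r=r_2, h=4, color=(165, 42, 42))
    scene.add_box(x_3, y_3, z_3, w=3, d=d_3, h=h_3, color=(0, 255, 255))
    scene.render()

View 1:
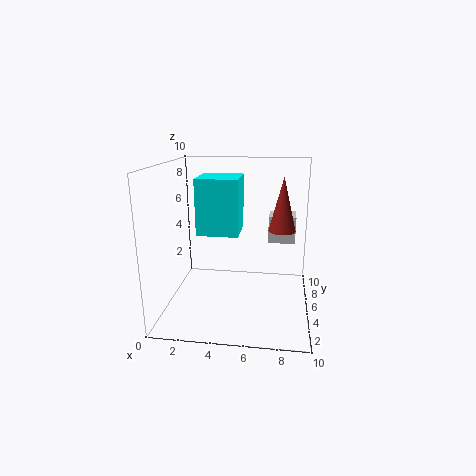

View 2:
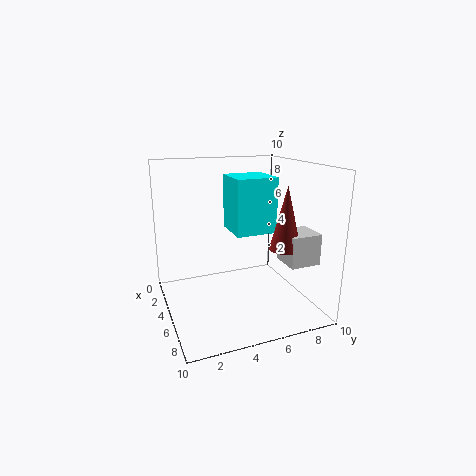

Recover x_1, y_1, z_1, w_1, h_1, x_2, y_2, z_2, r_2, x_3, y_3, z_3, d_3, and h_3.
x_1 = 7, y_1 = 7, z_1 = 4, w_1 = 2, h_1 = 2, x_2 = 8, y_2 = 7, z_2 = 5, r_2 = 1, x_3 = 2, y_3 = 5, z_3 = 5, d_3 = 3, h_3 = 4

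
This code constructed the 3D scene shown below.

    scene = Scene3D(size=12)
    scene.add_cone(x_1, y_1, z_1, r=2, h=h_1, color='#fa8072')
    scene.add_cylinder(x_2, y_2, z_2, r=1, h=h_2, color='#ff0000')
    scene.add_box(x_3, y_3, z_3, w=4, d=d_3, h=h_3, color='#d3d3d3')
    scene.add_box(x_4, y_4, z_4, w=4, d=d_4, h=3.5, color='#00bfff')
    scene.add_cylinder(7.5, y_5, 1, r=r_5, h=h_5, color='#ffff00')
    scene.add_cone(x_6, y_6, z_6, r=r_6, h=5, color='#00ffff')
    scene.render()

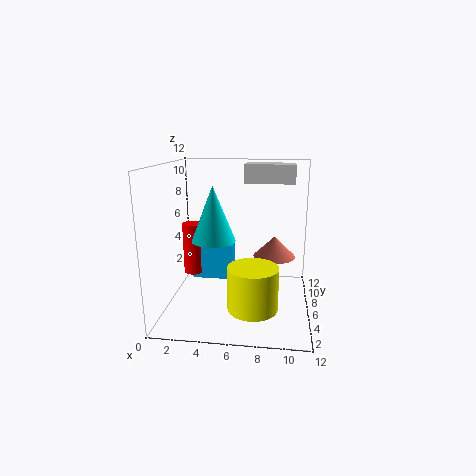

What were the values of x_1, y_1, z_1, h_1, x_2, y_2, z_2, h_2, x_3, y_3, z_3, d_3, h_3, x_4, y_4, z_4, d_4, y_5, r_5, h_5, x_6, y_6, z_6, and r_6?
x_1 = 9, y_1 = 10, z_1 = 3, h_1 = 2, x_2 = 1, y_2 = 10, z_2 = 1, h_2 = 5, x_3 = 6.5, y_3 = 6, z_3 = 10.5, d_3 = 2, h_3 = 1.5, x_4 = 1, y_4 = 9.5, z_4 = 0.5, d_4 = 2, y_5 = 3.5, r_5 = 2, h_5 = 3.5, x_6 = 3.5, y_6 = 8, z_6 = 5, r_6 = 2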